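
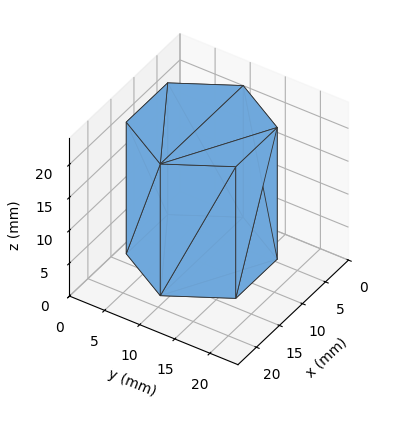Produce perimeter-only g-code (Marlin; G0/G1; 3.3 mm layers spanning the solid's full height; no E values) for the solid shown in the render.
Reading the render: the shape is a regular 6-sided prism (a cylinder approximated with 6 flat sides), circumscribed radius ≈ 9 mm, height ≈ 20 mm (dimensions read to the nearest mm from the axis ticks). For the g-code, the solid's height is divided into equal slices at the stated Δz and each level perimeter traced with G1 moves after a G0 lift.

; perimeter-only toolpath
G21 ; units = mm
G90 ; absolute positioning
G28 ; home
; layer 1
G0 Z3.3
G0 X18.0 Y9.0
G1 X13.5 Y16.8
G1 X4.5 Y16.8
G1 X0.0 Y9.0
G1 X4.5 Y1.2
G1 X13.5 Y1.2
G1 X18.0 Y9.0
; layer 2
G0 Z6.7
G0 X18.0 Y9.0
G1 X13.5 Y16.8
G1 X4.5 Y16.8
G1 X0.0 Y9.0
G1 X4.5 Y1.2
G1 X13.5 Y1.2
G1 X18.0 Y9.0
; layer 3
G0 Z10.0
G0 X18.0 Y9.0
G1 X13.5 Y16.8
G1 X4.5 Y16.8
G1 X0.0 Y9.0
G1 X4.5 Y1.2
G1 X13.5 Y1.2
G1 X18.0 Y9.0
; layer 4
G0 Z13.3
G0 X18.0 Y9.0
G1 X13.5 Y16.8
G1 X4.5 Y16.8
G1 X0.0 Y9.0
G1 X4.5 Y1.2
G1 X13.5 Y1.2
G1 X18.0 Y9.0
; layer 5
G0 Z16.7
G0 X18.0 Y9.0
G1 X13.5 Y16.8
G1 X4.5 Y16.8
G1 X0.0 Y9.0
G1 X4.5 Y1.2
G1 X13.5 Y1.2
G1 X18.0 Y9.0
; layer 6
G0 Z20.0
G0 X18.0 Y9.0
G1 X13.5 Y16.8
G1 X4.5 Y16.8
G1 X0.0 Y9.0
G1 X4.5 Y1.2
G1 X13.5 Y1.2
G1 X18.0 Y9.0
M2 ; end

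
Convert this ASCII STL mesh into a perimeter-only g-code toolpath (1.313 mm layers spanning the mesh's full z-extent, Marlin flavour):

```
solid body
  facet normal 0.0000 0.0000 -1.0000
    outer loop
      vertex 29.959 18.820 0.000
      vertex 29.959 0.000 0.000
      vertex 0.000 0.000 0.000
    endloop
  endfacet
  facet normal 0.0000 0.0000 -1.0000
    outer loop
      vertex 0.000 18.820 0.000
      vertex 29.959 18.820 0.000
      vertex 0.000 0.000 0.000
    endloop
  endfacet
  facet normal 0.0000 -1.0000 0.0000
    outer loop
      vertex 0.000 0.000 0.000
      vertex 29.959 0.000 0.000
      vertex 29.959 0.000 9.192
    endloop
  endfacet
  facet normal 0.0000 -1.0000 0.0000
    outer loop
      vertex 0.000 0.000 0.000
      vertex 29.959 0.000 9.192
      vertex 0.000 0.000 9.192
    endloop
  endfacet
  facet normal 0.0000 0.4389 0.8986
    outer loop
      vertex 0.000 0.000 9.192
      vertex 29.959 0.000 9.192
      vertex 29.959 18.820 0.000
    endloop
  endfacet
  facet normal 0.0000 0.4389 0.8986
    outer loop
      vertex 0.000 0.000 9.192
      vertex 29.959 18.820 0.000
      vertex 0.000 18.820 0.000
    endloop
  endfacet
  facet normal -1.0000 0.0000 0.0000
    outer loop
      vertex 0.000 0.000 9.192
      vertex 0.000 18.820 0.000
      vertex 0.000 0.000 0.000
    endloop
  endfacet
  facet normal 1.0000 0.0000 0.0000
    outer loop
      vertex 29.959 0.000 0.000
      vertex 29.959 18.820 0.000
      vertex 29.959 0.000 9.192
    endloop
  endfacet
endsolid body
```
; perimeter-only toolpath
G21 ; units = mm
G90 ; absolute positioning
G28 ; home
; layer 1
G0 Z1.313
G0 X0.000 Y0.000
G1 X29.959 Y0.000
G1 X29.959 Y16.131
G1 X0.000 Y16.131
G1 X0.000 Y0.000
; layer 2
G0 Z2.626
G0 X0.000 Y0.000
G1 X29.959 Y0.000
G1 X29.959 Y13.443
G1 X0.000 Y13.443
G1 X0.000 Y0.000
; layer 3
G0 Z3.939
G0 X0.000 Y0.000
G1 X29.959 Y0.000
G1 X29.959 Y10.754
G1 X0.000 Y10.754
G1 X0.000 Y0.000
; layer 4
G0 Z5.253
G0 X0.000 Y0.000
G1 X29.959 Y0.000
G1 X29.959 Y8.066
G1 X0.000 Y8.066
G1 X0.000 Y0.000
; layer 5
G0 Z6.566
G0 X0.000 Y0.000
G1 X29.959 Y0.000
G1 X29.959 Y5.377
G1 X0.000 Y5.377
G1 X0.000 Y0.000
; layer 6
G0 Z7.879
G0 X0.000 Y0.000
G1 X29.959 Y0.000
G1 X29.959 Y2.689
G1 X0.000 Y2.689
G1 X0.000 Y0.000
M2 ; end

The solid is a wedge (ramp): 30 × 18.8 mm base, rising to 9.19 mm along the y=0 edge and sloping linearly to z=0 at y=18.8. Slicing at Δz = 1.313 mm — 7 equal slices spanning the solid's height, so layer i sits at z = i·h/7 — gives 6 non-empty perimeters. Each is a 4-segment closed polygon; G0 lifts to the layer z and rapids to the start vertex, then G1 traces the edges. The cross-section shrinks linearly with z (the slice at the apex is degenerate and omitted).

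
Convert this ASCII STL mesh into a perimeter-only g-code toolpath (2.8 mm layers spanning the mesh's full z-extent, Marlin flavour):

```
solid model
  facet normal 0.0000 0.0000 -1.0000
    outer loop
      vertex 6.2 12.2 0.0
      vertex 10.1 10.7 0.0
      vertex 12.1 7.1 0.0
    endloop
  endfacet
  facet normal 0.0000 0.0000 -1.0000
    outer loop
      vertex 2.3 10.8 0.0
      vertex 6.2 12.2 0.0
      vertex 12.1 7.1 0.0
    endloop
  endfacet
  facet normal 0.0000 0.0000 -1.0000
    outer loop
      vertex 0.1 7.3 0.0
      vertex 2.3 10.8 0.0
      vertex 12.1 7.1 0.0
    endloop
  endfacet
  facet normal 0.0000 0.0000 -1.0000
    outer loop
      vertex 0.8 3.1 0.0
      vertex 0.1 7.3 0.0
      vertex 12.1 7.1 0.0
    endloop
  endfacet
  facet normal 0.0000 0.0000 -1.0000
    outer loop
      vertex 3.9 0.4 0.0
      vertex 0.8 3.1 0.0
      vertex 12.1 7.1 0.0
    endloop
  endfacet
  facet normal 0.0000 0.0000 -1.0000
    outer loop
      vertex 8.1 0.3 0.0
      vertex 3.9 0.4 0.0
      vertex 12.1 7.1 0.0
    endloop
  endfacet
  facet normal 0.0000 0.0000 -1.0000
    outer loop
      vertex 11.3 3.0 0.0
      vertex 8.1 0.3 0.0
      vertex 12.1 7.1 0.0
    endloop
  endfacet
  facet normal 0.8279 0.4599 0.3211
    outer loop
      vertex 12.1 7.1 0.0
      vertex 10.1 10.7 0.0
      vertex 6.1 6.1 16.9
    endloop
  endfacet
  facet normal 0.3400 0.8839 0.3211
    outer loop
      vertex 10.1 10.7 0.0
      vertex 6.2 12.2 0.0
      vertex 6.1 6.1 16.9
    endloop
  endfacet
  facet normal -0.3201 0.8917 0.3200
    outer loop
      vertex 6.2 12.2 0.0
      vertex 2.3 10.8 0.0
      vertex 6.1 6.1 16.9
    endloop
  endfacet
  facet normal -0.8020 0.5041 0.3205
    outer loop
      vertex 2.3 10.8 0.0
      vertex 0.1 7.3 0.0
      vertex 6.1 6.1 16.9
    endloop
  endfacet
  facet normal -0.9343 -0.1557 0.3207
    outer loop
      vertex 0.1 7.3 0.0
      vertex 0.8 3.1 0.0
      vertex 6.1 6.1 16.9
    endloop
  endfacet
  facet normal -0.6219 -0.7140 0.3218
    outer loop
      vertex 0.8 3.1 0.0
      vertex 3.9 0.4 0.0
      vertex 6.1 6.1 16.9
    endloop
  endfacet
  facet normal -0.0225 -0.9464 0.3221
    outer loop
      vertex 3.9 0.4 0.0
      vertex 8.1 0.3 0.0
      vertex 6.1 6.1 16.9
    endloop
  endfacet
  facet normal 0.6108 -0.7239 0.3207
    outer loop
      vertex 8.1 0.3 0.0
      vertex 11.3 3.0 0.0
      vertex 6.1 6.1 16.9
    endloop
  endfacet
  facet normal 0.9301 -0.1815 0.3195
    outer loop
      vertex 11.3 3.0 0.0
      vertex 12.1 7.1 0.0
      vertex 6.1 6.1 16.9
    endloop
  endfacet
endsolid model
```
; perimeter-only toolpath
G21 ; units = mm
G90 ; absolute positioning
G28 ; home
; layer 1
G0 Z2.8
G0 X11.1 Y6.9
G1 X9.4 Y9.9
G1 X6.2 Y11.2
G1 X2.9 Y10.0
G1 X1.1 Y7.1
G1 X1.7 Y3.6
G1 X4.3 Y1.3
G1 X7.8 Y1.3
G1 X10.4 Y3.5
G1 X11.1 Y6.9
; layer 2
G0 Z5.6
G0 X10.1 Y6.8
G1 X8.8 Y9.2
G1 X6.2 Y10.2
G1 X3.6 Y9.2
G1 X2.1 Y6.9
G1 X2.6 Y4.1
G1 X4.6 Y2.3
G1 X7.4 Y2.2
G1 X9.6 Y4.0
G1 X10.1 Y6.8
; layer 3
G0 Z8.4
G0 X9.1 Y6.6
G1 X8.1 Y8.4
G1 X6.2 Y9.1
G1 X4.2 Y8.4
G1 X3.1 Y6.7
G1 X3.4 Y4.6
G1 X5.0 Y3.2
G1 X7.1 Y3.2
G1 X8.7 Y4.5
G1 X9.1 Y6.6
; layer 4
G0 Z11.3
G0 X8.1 Y6.4
G1 X7.4 Y7.6
G1 X6.1 Y8.1
G1 X4.8 Y7.7
G1 X4.1 Y6.5
G1 X4.3 Y5.1
G1 X5.4 Y4.2
G1 X6.8 Y4.2
G1 X7.8 Y5.1
G1 X8.1 Y6.4
; layer 5
G0 Z14.1
G0 X7.1 Y6.3
G1 X6.8 Y6.9
G1 X6.1 Y7.1
G1 X5.5 Y6.9
G1 X5.1 Y6.3
G1 X5.2 Y5.6
G1 X5.7 Y5.1
G1 X6.4 Y5.1
G1 X7.0 Y5.6
G1 X7.1 Y6.3
M2 ; end

The solid is a regular 9-sided pyramid, base circumscribed radius ≈ 6.1 mm, apex at z ≈ 16.9 mm. Slicing at Δz = 2.8 mm — 6 equal slices spanning the solid's height, so layer i sits at z = i·h/6 — gives 5 non-empty perimeters. Each is a 9-segment closed polygon; G0 lifts to the layer z and rapids to the start vertex, then G1 traces the edges. The cross-section shrinks linearly with z (the slice at the apex is degenerate and omitted).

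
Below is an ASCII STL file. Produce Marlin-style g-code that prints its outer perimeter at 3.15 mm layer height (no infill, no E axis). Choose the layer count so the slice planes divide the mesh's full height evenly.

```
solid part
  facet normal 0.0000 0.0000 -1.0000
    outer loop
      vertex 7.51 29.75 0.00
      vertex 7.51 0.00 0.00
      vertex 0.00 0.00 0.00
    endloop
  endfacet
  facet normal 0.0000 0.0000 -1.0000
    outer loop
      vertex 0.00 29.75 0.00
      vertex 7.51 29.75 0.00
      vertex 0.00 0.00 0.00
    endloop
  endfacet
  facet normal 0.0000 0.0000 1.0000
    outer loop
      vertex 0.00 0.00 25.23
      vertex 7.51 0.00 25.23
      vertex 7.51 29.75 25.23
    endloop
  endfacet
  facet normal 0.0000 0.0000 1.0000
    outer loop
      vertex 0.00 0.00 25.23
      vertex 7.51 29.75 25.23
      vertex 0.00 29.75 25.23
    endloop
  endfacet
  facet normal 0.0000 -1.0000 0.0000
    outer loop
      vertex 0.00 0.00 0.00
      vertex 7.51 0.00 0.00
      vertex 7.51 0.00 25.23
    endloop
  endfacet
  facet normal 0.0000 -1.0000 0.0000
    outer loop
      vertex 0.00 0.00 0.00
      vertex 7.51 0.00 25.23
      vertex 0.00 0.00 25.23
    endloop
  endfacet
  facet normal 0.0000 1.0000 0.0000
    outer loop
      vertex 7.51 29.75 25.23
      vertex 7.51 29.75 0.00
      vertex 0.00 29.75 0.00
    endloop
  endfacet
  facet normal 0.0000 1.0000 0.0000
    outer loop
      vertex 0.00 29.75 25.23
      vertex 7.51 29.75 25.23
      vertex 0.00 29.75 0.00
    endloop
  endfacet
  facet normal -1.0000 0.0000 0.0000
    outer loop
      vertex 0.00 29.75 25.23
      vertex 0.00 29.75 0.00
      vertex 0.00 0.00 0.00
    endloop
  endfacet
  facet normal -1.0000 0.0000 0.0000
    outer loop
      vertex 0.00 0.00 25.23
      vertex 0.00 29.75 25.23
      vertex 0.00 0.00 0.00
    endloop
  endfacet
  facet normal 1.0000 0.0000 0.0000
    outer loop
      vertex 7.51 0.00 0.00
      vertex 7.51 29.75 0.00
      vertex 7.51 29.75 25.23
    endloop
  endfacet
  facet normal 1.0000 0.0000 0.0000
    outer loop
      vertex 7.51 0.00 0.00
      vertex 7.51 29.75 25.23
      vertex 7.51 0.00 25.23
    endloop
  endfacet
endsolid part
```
; perimeter-only toolpath
G21 ; units = mm
G90 ; absolute positioning
G28 ; home
; layer 1
G0 Z3.15
G0 X0.00 Y0.00
G1 X7.51 Y0.00
G1 X7.51 Y29.75
G1 X0.00 Y29.75
G1 X0.00 Y0.00
; layer 2
G0 Z6.31
G0 X0.00 Y0.00
G1 X7.51 Y0.00
G1 X7.51 Y29.75
G1 X0.00 Y29.75
G1 X0.00 Y0.00
; layer 3
G0 Z9.46
G0 X0.00 Y0.00
G1 X7.51 Y0.00
G1 X7.51 Y29.75
G1 X0.00 Y29.75
G1 X0.00 Y0.00
; layer 4
G0 Z12.62
G0 X0.00 Y0.00
G1 X7.51 Y0.00
G1 X7.51 Y29.75
G1 X0.00 Y29.75
G1 X0.00 Y0.00
; layer 5
G0 Z15.77
G0 X0.00 Y0.00
G1 X7.51 Y0.00
G1 X7.51 Y29.75
G1 X0.00 Y29.75
G1 X0.00 Y0.00
; layer 6
G0 Z18.92
G0 X0.00 Y0.00
G1 X7.51 Y0.00
G1 X7.51 Y29.75
G1 X0.00 Y29.75
G1 X0.00 Y0.00
; layer 7
G0 Z22.08
G0 X0.00 Y0.00
G1 X7.51 Y0.00
G1 X7.51 Y29.75
G1 X0.00 Y29.75
G1 X0.00 Y0.00
; layer 8
G0 Z25.23
G0 X0.00 Y0.00
G1 X7.51 Y0.00
G1 X7.51 Y29.75
G1 X0.00 Y29.75
G1 X0.00 Y0.00
M2 ; end

The solid is a rectangular box, roughly 7.51 × 29.8 mm footprint and 25.2 mm tall. Slicing at Δz = 3.15 mm — 8 equal slices spanning the solid's height, so layer i sits at z = i·h/8 — gives 8 non-empty perimeters. Each is a 4-segment closed polygon; G0 lifts to the layer z and rapids to the start vertex, then G1 traces the edges.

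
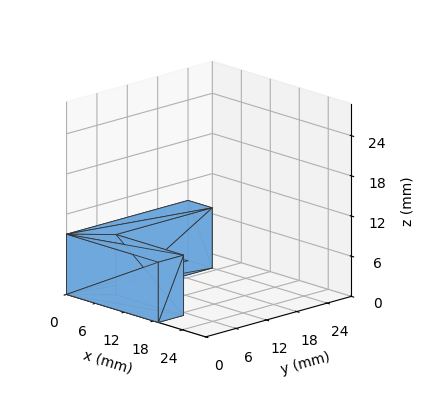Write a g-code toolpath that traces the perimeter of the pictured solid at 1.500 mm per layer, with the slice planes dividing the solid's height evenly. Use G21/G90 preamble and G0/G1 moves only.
Reading the render: the shape is an L-shaped prism: outer 19 × 24 mm, arm thicknesses ≈ 5 mm (horizontal) and 5 mm (vertical), extruded 9 mm in z (dimensions read to the nearest mm from the axis ticks). For the g-code, the solid's height is divided into equal slices at the stated Δz and each level perimeter traced with G1 moves after a G0 lift.

; perimeter-only toolpath
G21 ; units = mm
G90 ; absolute positioning
G28 ; home
; layer 1
G0 Z1.500
G0 X0.000 Y0.000
G1 X19.000 Y0.000
G1 X19.000 Y5.000
G1 X5.000 Y5.000
G1 X5.000 Y24.000
G1 X0.000 Y24.000
G1 X0.000 Y0.000
; layer 2
G0 Z3.000
G0 X0.000 Y0.000
G1 X19.000 Y0.000
G1 X19.000 Y5.000
G1 X5.000 Y5.000
G1 X5.000 Y24.000
G1 X0.000 Y24.000
G1 X0.000 Y0.000
; layer 3
G0 Z4.500
G0 X0.000 Y0.000
G1 X19.000 Y0.000
G1 X19.000 Y5.000
G1 X5.000 Y5.000
G1 X5.000 Y24.000
G1 X0.000 Y24.000
G1 X0.000 Y0.000
; layer 4
G0 Z6.000
G0 X0.000 Y0.000
G1 X19.000 Y0.000
G1 X19.000 Y5.000
G1 X5.000 Y5.000
G1 X5.000 Y24.000
G1 X0.000 Y24.000
G1 X0.000 Y0.000
; layer 5
G0 Z7.500
G0 X0.000 Y0.000
G1 X19.000 Y0.000
G1 X19.000 Y5.000
G1 X5.000 Y5.000
G1 X5.000 Y24.000
G1 X0.000 Y24.000
G1 X0.000 Y0.000
; layer 6
G0 Z9.000
G0 X0.000 Y0.000
G1 X19.000 Y0.000
G1 X19.000 Y5.000
G1 X5.000 Y5.000
G1 X5.000 Y24.000
G1 X0.000 Y24.000
G1 X0.000 Y0.000
M2 ; end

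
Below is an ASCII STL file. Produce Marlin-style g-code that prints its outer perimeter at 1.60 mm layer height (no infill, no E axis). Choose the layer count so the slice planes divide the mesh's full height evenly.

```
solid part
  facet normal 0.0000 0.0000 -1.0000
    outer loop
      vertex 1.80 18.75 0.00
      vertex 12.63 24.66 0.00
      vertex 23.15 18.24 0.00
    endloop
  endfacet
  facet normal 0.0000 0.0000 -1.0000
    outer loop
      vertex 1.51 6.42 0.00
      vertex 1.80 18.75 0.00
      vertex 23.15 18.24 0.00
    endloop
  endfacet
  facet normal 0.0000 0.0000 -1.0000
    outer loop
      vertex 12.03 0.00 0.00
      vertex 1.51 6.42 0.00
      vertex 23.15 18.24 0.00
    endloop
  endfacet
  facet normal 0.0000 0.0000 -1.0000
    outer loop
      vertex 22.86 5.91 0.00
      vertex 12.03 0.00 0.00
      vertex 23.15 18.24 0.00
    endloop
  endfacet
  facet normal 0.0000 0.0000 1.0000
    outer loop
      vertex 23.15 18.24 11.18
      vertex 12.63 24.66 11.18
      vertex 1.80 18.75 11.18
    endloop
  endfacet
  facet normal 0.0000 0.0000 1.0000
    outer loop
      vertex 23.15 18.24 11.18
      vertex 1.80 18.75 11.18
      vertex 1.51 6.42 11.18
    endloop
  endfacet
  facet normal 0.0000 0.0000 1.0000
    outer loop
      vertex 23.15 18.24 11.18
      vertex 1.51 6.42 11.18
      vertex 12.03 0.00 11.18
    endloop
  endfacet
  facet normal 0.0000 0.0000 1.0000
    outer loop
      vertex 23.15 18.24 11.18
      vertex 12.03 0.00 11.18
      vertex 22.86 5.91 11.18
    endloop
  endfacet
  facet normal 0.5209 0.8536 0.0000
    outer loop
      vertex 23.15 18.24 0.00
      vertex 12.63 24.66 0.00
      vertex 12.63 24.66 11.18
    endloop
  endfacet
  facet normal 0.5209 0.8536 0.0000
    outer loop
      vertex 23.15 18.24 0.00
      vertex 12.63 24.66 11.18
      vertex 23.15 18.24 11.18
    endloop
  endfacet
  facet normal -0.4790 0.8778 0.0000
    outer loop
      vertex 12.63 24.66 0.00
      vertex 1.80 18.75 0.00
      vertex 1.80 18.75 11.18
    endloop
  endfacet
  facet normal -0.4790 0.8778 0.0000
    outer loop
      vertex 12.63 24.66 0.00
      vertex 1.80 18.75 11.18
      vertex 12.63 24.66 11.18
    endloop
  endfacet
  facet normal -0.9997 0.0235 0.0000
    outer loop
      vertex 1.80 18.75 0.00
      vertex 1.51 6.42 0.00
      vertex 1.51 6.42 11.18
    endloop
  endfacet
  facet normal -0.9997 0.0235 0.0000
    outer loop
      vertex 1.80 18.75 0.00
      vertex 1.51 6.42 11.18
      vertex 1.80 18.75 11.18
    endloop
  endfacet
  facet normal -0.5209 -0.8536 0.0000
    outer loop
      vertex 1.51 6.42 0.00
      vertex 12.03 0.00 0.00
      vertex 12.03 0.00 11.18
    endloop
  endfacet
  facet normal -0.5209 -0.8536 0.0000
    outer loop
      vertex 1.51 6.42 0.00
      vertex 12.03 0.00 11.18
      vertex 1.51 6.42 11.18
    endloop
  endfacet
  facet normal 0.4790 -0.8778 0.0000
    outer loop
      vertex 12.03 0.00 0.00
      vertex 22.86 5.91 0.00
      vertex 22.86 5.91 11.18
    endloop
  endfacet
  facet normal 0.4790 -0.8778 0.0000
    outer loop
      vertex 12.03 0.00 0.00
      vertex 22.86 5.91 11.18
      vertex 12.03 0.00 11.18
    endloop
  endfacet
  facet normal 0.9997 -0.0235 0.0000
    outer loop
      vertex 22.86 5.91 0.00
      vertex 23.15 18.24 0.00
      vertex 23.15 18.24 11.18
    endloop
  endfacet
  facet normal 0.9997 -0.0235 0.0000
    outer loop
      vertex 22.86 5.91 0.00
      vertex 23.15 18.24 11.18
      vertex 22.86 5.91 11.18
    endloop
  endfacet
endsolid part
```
; perimeter-only toolpath
G21 ; units = mm
G90 ; absolute positioning
G28 ; home
; layer 1
G0 Z1.60
G0 X23.15 Y18.24
G1 X12.63 Y24.66
G1 X1.80 Y18.75
G1 X1.51 Y6.42
G1 X12.03 Y0.00
G1 X22.86 Y5.91
G1 X23.15 Y18.24
; layer 2
G0 Z3.19
G0 X23.15 Y18.24
G1 X12.63 Y24.66
G1 X1.80 Y18.75
G1 X1.51 Y6.42
G1 X12.03 Y0.00
G1 X22.86 Y5.91
G1 X23.15 Y18.24
; layer 3
G0 Z4.79
G0 X23.15 Y18.24
G1 X12.63 Y24.66
G1 X1.80 Y18.75
G1 X1.51 Y6.42
G1 X12.03 Y0.00
G1 X22.86 Y5.91
G1 X23.15 Y18.24
; layer 4
G0 Z6.39
G0 X23.15 Y18.24
G1 X12.63 Y24.66
G1 X1.80 Y18.75
G1 X1.51 Y6.42
G1 X12.03 Y0.00
G1 X22.86 Y5.91
G1 X23.15 Y18.24
; layer 5
G0 Z7.99
G0 X23.15 Y18.24
G1 X12.63 Y24.66
G1 X1.80 Y18.75
G1 X1.51 Y6.42
G1 X12.03 Y0.00
G1 X22.86 Y5.91
G1 X23.15 Y18.24
; layer 6
G0 Z9.58
G0 X23.15 Y18.24
G1 X12.63 Y24.66
G1 X1.80 Y18.75
G1 X1.51 Y6.42
G1 X12.03 Y0.00
G1 X22.86 Y5.91
G1 X23.15 Y18.24
; layer 7
G0 Z11.18
G0 X23.15 Y18.24
G1 X12.63 Y24.66
G1 X1.80 Y18.75
G1 X1.51 Y6.42
G1 X12.03 Y0.00
G1 X22.86 Y5.91
G1 X23.15 Y18.24
M2 ; end

The solid is a regular 6-sided prism (a cylinder approximated with 6 flat sides), circumscribed radius ≈ 12.3 mm, height ≈ 11.2 mm. Slicing at Δz = 1.60 mm — 7 equal slices spanning the solid's height, so layer i sits at z = i·h/7 — gives 7 non-empty perimeters. Each is a 6-segment closed polygon; G0 lifts to the layer z and rapids to the start vertex, then G1 traces the edges.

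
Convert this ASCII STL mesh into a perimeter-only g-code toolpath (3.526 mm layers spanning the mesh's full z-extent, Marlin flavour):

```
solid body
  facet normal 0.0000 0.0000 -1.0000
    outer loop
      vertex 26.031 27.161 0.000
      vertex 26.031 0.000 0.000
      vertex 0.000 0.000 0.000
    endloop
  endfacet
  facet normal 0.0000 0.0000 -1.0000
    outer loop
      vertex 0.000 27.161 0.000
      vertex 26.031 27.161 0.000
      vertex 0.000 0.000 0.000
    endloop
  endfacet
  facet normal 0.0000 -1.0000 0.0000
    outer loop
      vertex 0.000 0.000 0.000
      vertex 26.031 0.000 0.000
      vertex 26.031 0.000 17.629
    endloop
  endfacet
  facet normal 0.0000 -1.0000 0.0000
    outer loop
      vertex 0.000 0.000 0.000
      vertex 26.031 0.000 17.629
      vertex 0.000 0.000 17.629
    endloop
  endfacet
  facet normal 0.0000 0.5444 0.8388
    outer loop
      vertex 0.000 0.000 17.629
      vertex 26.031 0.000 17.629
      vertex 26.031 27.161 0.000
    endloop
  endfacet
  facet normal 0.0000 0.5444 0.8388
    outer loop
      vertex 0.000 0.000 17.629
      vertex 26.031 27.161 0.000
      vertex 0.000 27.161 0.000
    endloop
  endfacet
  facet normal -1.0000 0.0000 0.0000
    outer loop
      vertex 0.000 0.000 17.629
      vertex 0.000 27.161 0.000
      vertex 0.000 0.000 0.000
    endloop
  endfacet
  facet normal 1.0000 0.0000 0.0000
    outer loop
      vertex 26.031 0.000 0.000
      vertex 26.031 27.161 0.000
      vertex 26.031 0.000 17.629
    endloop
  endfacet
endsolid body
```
; perimeter-only toolpath
G21 ; units = mm
G90 ; absolute positioning
G28 ; home
; layer 1
G0 Z3.526
G0 X0.000 Y0.000
G1 X26.031 Y0.000
G1 X26.031 Y21.729
G1 X0.000 Y21.729
G1 X0.000 Y0.000
; layer 2
G0 Z7.052
G0 X0.000 Y0.000
G1 X26.031 Y0.000
G1 X26.031 Y16.297
G1 X0.000 Y16.297
G1 X0.000 Y0.000
; layer 3
G0 Z10.577
G0 X0.000 Y0.000
G1 X26.031 Y0.000
G1 X26.031 Y10.864
G1 X0.000 Y10.864
G1 X0.000 Y0.000
; layer 4
G0 Z14.103
G0 X0.000 Y0.000
G1 X26.031 Y0.000
G1 X26.031 Y5.432
G1 X0.000 Y5.432
G1 X0.000 Y0.000
M2 ; end

The solid is a wedge (ramp): 26 × 27.2 mm base, rising to 17.6 mm along the y=0 edge and sloping linearly to z=0 at y=27.2. Slicing at Δz = 3.526 mm — 5 equal slices spanning the solid's height, so layer i sits at z = i·h/5 — gives 4 non-empty perimeters. Each is a 4-segment closed polygon; G0 lifts to the layer z and rapids to the start vertex, then G1 traces the edges. The cross-section shrinks linearly with z (the slice at the apex is degenerate and omitted).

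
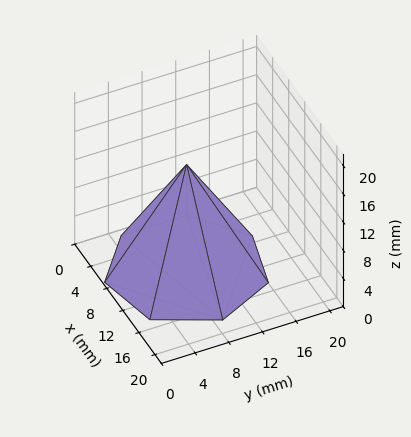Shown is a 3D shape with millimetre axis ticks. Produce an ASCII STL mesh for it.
Reading the render: the shape is a regular 7-sided pyramid, base circumscribed radius ≈ 9 mm, apex at z ≈ 15 mm (dimensions read to the nearest mm from the axis ticks). For the STL, each face is triangulated and given an outward normal.

solid part
  facet normal 0.0000 0.0000 -1.0000
    outer loop
      vertex 6.997 17.774 0.000
      vertex 14.611 16.036 0.000
      vertex 18.000 9.000 0.000
    endloop
  endfacet
  facet normal 0.0000 0.0000 -1.0000
    outer loop
      vertex 0.891 12.905 0.000
      vertex 6.997 17.774 0.000
      vertex 18.000 9.000 0.000
    endloop
  endfacet
  facet normal 0.0000 0.0000 -1.0000
    outer loop
      vertex 0.891 5.095 0.000
      vertex 0.891 12.905 0.000
      vertex 18.000 9.000 0.000
    endloop
  endfacet
  facet normal 0.0000 0.0000 -1.0000
    outer loop
      vertex 6.997 0.226 0.000
      vertex 0.891 5.095 0.000
      vertex 18.000 9.000 0.000
    endloop
  endfacet
  facet normal 0.0000 0.0000 -1.0000
    outer loop
      vertex 14.611 1.964 0.000
      vertex 6.997 0.226 0.000
      vertex 18.000 9.000 0.000
    endloop
  endfacet
  facet normal 0.7926 0.3817 0.4755
    outer loop
      vertex 18.000 9.000 0.000
      vertex 14.611 16.036 0.000
      vertex 9.000 9.000 15.000
    endloop
  endfacet
  facet normal 0.1958 0.8576 0.4755
    outer loop
      vertex 14.611 16.036 0.000
      vertex 6.997 17.774 0.000
      vertex 9.000 9.000 15.000
    endloop
  endfacet
  facet normal -0.5485 0.6878 0.4755
    outer loop
      vertex 6.997 17.774 0.000
      vertex 0.891 12.905 0.000
      vertex 9.000 9.000 15.000
    endloop
  endfacet
  facet normal -0.8797 0.0000 0.4756
    outer loop
      vertex 0.891 12.905 0.000
      vertex 0.891 5.095 0.000
      vertex 9.000 9.000 15.000
    endloop
  endfacet
  facet normal -0.5485 -0.6878 0.4755
    outer loop
      vertex 0.891 5.095 0.000
      vertex 6.997 0.226 0.000
      vertex 9.000 9.000 15.000
    endloop
  endfacet
  facet normal 0.1958 -0.8576 0.4755
    outer loop
      vertex 6.997 0.226 0.000
      vertex 14.611 1.964 0.000
      vertex 9.000 9.000 15.000
    endloop
  endfacet
  facet normal 0.7926 -0.3817 0.4755
    outer loop
      vertex 14.611 1.964 0.000
      vertex 18.000 9.000 0.000
      vertex 9.000 9.000 15.000
    endloop
  endfacet
endsolid part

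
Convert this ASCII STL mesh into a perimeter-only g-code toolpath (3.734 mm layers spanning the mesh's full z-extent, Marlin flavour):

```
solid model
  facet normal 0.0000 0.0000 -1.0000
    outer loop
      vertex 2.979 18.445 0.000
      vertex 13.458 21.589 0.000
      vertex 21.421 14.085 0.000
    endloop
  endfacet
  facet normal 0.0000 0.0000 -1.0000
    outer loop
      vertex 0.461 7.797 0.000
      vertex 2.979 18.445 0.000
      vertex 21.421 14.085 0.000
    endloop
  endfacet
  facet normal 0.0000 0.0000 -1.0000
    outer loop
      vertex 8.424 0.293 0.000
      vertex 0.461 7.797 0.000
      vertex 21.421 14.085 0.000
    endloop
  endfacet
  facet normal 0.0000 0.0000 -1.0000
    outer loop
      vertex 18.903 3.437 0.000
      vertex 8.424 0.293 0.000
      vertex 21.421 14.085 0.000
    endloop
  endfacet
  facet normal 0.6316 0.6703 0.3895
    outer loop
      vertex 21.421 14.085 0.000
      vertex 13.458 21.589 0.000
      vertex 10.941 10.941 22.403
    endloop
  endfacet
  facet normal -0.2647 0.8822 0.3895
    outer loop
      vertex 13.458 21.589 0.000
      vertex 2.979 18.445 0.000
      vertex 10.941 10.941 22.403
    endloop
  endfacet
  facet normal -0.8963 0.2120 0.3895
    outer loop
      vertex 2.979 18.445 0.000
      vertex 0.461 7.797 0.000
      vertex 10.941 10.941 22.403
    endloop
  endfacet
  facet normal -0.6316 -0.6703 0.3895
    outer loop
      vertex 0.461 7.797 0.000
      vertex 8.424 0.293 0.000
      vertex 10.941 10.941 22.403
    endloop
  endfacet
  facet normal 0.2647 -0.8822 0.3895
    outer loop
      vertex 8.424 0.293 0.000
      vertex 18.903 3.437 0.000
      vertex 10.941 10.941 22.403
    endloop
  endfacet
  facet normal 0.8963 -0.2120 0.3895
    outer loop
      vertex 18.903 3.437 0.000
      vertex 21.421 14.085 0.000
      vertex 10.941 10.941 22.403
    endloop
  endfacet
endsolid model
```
; perimeter-only toolpath
G21 ; units = mm
G90 ; absolute positioning
G28 ; home
; layer 1
G0 Z3.734
G0 X19.674 Y13.561
G1 X13.038 Y19.814
G1 X4.306 Y17.194
G1 X2.208 Y8.321
G1 X8.843 Y2.068
G1 X17.576 Y4.688
G1 X19.674 Y13.561
; layer 2
G0 Z7.468
G0 X17.928 Y13.037
G1 X12.619 Y18.040
G1 X5.633 Y15.944
G1 X3.954 Y8.845
G1 X9.263 Y3.842
G1 X16.249 Y5.938
G1 X17.928 Y13.037
; layer 3
G0 Z11.201
G0 X16.181 Y12.513
G1 X12.200 Y16.265
G1 X6.960 Y14.693
G1 X5.701 Y9.369
G1 X9.683 Y5.617
G1 X14.922 Y7.189
G1 X16.181 Y12.513
; layer 4
G0 Z14.935
G0 X14.434 Y11.989
G1 X11.780 Y14.490
G1 X8.287 Y13.442
G1 X7.448 Y9.893
G1 X10.102 Y7.392
G1 X13.595 Y8.440
G1 X14.434 Y11.989
; layer 5
G0 Z18.669
G0 X12.688 Y11.465
G1 X11.361 Y12.716
G1 X9.614 Y12.192
G1 X9.194 Y10.417
G1 X10.522 Y9.166
G1 X12.268 Y9.690
G1 X12.688 Y11.465
M2 ; end

The solid is a regular 6-sided pyramid, base circumscribed radius ≈ 10.9 mm, apex at z ≈ 22.4 mm. Slicing at Δz = 3.734 mm — 6 equal slices spanning the solid's height, so layer i sits at z = i·h/6 — gives 5 non-empty perimeters. Each is a 6-segment closed polygon; G0 lifts to the layer z and rapids to the start vertex, then G1 traces the edges. The cross-section shrinks linearly with z (the slice at the apex is degenerate and omitted).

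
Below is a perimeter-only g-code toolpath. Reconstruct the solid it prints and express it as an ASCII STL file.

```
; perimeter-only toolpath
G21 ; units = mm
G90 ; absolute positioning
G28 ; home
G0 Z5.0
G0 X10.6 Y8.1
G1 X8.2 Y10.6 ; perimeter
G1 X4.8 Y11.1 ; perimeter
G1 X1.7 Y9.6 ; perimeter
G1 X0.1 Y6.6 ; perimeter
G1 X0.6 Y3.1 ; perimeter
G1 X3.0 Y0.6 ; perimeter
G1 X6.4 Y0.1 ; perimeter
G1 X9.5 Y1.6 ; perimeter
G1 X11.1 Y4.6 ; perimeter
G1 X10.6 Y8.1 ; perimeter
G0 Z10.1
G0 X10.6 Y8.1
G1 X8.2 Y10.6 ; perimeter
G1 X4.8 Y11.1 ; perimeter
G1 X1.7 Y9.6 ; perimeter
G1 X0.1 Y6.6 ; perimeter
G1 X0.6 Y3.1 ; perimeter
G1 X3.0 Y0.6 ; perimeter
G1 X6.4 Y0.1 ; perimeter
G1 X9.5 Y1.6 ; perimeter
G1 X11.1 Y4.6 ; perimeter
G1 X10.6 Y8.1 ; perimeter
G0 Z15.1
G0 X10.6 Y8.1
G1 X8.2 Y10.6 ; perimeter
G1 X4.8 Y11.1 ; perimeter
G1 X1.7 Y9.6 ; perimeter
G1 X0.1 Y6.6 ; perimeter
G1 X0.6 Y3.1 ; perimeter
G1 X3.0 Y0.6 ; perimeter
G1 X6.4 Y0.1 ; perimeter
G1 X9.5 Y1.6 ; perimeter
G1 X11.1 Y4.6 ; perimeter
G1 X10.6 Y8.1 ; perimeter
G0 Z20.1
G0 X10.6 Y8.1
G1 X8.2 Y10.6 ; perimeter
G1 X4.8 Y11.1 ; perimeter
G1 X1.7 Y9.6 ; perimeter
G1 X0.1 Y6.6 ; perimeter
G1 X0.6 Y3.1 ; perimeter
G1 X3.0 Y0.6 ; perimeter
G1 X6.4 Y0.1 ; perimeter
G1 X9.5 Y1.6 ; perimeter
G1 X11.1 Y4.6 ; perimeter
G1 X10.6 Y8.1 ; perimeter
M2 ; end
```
solid part
  facet normal 0.0000 0.0000 -1.0000
    outer loop
      vertex 4.8 11.1 0.0
      vertex 8.2 10.6 0.0
      vertex 10.6 8.1 0.0
    endloop
  endfacet
  facet normal 0.0000 0.0000 -1.0000
    outer loop
      vertex 1.7 9.6 0.0
      vertex 4.8 11.1 0.0
      vertex 10.6 8.1 0.0
    endloop
  endfacet
  facet normal 0.0000 0.0000 -1.0000
    outer loop
      vertex 0.1 6.6 0.0
      vertex 1.7 9.6 0.0
      vertex 10.6 8.1 0.0
    endloop
  endfacet
  facet normal 0.0000 0.0000 -1.0000
    outer loop
      vertex 0.6 3.1 0.0
      vertex 0.1 6.6 0.0
      vertex 10.6 8.1 0.0
    endloop
  endfacet
  facet normal 0.0000 0.0000 -1.0000
    outer loop
      vertex 3.0 0.6 0.0
      vertex 0.6 3.1 0.0
      vertex 10.6 8.1 0.0
    endloop
  endfacet
  facet normal 0.0000 0.0000 -1.0000
    outer loop
      vertex 6.4 0.1 0.0
      vertex 3.0 0.6 0.0
      vertex 10.6 8.1 0.0
    endloop
  endfacet
  facet normal 0.0000 0.0000 -1.0000
    outer loop
      vertex 9.5 1.6 0.0
      vertex 6.4 0.1 0.0
      vertex 10.6 8.1 0.0
    endloop
  endfacet
  facet normal 0.0000 0.0000 -1.0000
    outer loop
      vertex 11.1 4.6 0.0
      vertex 9.5 1.6 0.0
      vertex 10.6 8.1 0.0
    endloop
  endfacet
  facet normal 0.0000 0.0000 1.0000
    outer loop
      vertex 10.6 8.1 20.1
      vertex 8.2 10.6 20.1
      vertex 4.8 11.1 20.1
    endloop
  endfacet
  facet normal 0.0000 0.0000 1.0000
    outer loop
      vertex 10.6 8.1 20.1
      vertex 4.8 11.1 20.1
      vertex 1.7 9.6 20.1
    endloop
  endfacet
  facet normal 0.0000 0.0000 1.0000
    outer loop
      vertex 10.6 8.1 20.1
      vertex 1.7 9.6 20.1
      vertex 0.1 6.6 20.1
    endloop
  endfacet
  facet normal 0.0000 0.0000 1.0000
    outer loop
      vertex 10.6 8.1 20.1
      vertex 0.1 6.6 20.1
      vertex 0.6 3.1 20.1
    endloop
  endfacet
  facet normal 0.0000 0.0000 1.0000
    outer loop
      vertex 10.6 8.1 20.1
      vertex 0.6 3.1 20.1
      vertex 3.0 0.6 20.1
    endloop
  endfacet
  facet normal 0.0000 0.0000 1.0000
    outer loop
      vertex 10.6 8.1 20.1
      vertex 3.0 0.6 20.1
      vertex 6.4 0.1 20.1
    endloop
  endfacet
  facet normal 0.0000 0.0000 1.0000
    outer loop
      vertex 10.6 8.1 20.1
      vertex 6.4 0.1 20.1
      vertex 9.5 1.6 20.1
    endloop
  endfacet
  facet normal 0.0000 0.0000 1.0000
    outer loop
      vertex 10.6 8.1 20.1
      vertex 9.5 1.6 20.1
      vertex 11.1 4.6 20.1
    endloop
  endfacet
  facet normal 0.7214 0.6925 0.0000
    outer loop
      vertex 10.6 8.1 0.0
      vertex 8.2 10.6 0.0
      vertex 8.2 10.6 20.1
    endloop
  endfacet
  facet normal 0.7214 0.6925 0.0000
    outer loop
      vertex 10.6 8.1 0.0
      vertex 8.2 10.6 20.1
      vertex 10.6 8.1 20.1
    endloop
  endfacet
  facet normal 0.1455 0.9894 0.0000
    outer loop
      vertex 8.2 10.6 0.0
      vertex 4.8 11.1 0.0
      vertex 4.8 11.1 20.1
    endloop
  endfacet
  facet normal 0.1455 0.9894 0.0000
    outer loop
      vertex 8.2 10.6 0.0
      vertex 4.8 11.1 20.1
      vertex 8.2 10.6 20.1
    endloop
  endfacet
  facet normal -0.4356 0.9002 0.0000
    outer loop
      vertex 4.8 11.1 0.0
      vertex 1.7 9.6 0.0
      vertex 1.7 9.6 20.1
    endloop
  endfacet
  facet normal -0.4356 0.9002 0.0000
    outer loop
      vertex 4.8 11.1 0.0
      vertex 1.7 9.6 20.1
      vertex 4.8 11.1 20.1
    endloop
  endfacet
  facet normal -0.8824 0.4706 0.0000
    outer loop
      vertex 1.7 9.6 0.0
      vertex 0.1 6.6 0.0
      vertex 0.1 6.6 20.1
    endloop
  endfacet
  facet normal -0.8824 0.4706 0.0000
    outer loop
      vertex 1.7 9.6 0.0
      vertex 0.1 6.6 20.1
      vertex 1.7 9.6 20.1
    endloop
  endfacet
  facet normal -0.9899 -0.1414 0.0000
    outer loop
      vertex 0.1 6.6 0.0
      vertex 0.6 3.1 0.0
      vertex 0.6 3.1 20.1
    endloop
  endfacet
  facet normal -0.9899 -0.1414 0.0000
    outer loop
      vertex 0.1 6.6 0.0
      vertex 0.6 3.1 20.1
      vertex 0.1 6.6 20.1
    endloop
  endfacet
  facet normal -0.7214 -0.6925 0.0000
    outer loop
      vertex 0.6 3.1 0.0
      vertex 3.0 0.6 0.0
      vertex 3.0 0.6 20.1
    endloop
  endfacet
  facet normal -0.7214 -0.6925 0.0000
    outer loop
      vertex 0.6 3.1 0.0
      vertex 3.0 0.6 20.1
      vertex 0.6 3.1 20.1
    endloop
  endfacet
  facet normal -0.1455 -0.9894 0.0000
    outer loop
      vertex 3.0 0.6 0.0
      vertex 6.4 0.1 0.0
      vertex 6.4 0.1 20.1
    endloop
  endfacet
  facet normal -0.1455 -0.9894 0.0000
    outer loop
      vertex 3.0 0.6 0.0
      vertex 6.4 0.1 20.1
      vertex 3.0 0.6 20.1
    endloop
  endfacet
  facet normal 0.4356 -0.9002 0.0000
    outer loop
      vertex 6.4 0.1 0.0
      vertex 9.5 1.6 0.0
      vertex 9.5 1.6 20.1
    endloop
  endfacet
  facet normal 0.4356 -0.9002 0.0000
    outer loop
      vertex 6.4 0.1 0.0
      vertex 9.5 1.6 20.1
      vertex 6.4 0.1 20.1
    endloop
  endfacet
  facet normal 0.8824 -0.4706 0.0000
    outer loop
      vertex 9.5 1.6 0.0
      vertex 11.1 4.6 0.0
      vertex 11.1 4.6 20.1
    endloop
  endfacet
  facet normal 0.8824 -0.4706 0.0000
    outer loop
      vertex 9.5 1.6 0.0
      vertex 11.1 4.6 20.1
      vertex 9.5 1.6 20.1
    endloop
  endfacet
  facet normal 0.9899 0.1414 0.0000
    outer loop
      vertex 11.1 4.6 0.0
      vertex 10.6 8.1 0.0
      vertex 10.6 8.1 20.1
    endloop
  endfacet
  facet normal 0.9899 0.1414 0.0000
    outer loop
      vertex 11.1 4.6 0.0
      vertex 10.6 8.1 20.1
      vertex 11.1 4.6 20.1
    endloop
  endfacet
endsolid part

The G0 Z moves step by Δz≈5.0 mm. Every layer's G1 loop is the same polygon, so the solid is a straight extrusion of it from z=0 to z≈20.1. Closing with flat bottom and top caps and triangulating gives 36 facets — a regular 10-sided prism (a cylinder approximated with 10 flat sides), circumscribed radius ≈ 5.6 mm, height ≈ 20.1 mm.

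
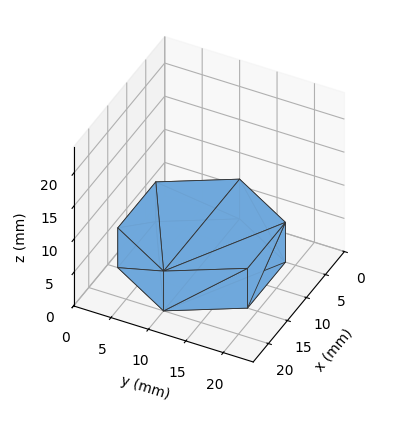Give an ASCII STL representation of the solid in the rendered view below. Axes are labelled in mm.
Reading the render: the shape is a regular 6-sided prism (a cylinder approximated with 6 flat sides), circumscribed radius ≈ 10 mm, height ≈ 6 mm (dimensions read to the nearest mm from the axis ticks). For the STL, each face is triangulated and given an outward normal.

solid part
  facet normal 0.0000 0.0000 -1.0000
    outer loop
      vertex 5.000 18.660 0.000
      vertex 15.000 18.660 0.000
      vertex 20.000 10.000 0.000
    endloop
  endfacet
  facet normal 0.0000 0.0000 -1.0000
    outer loop
      vertex 0.000 10.000 0.000
      vertex 5.000 18.660 0.000
      vertex 20.000 10.000 0.000
    endloop
  endfacet
  facet normal 0.0000 0.0000 -1.0000
    outer loop
      vertex 5.000 1.340 0.000
      vertex 0.000 10.000 0.000
      vertex 20.000 10.000 0.000
    endloop
  endfacet
  facet normal 0.0000 0.0000 -1.0000
    outer loop
      vertex 15.000 1.340 0.000
      vertex 5.000 1.340 0.000
      vertex 20.000 10.000 0.000
    endloop
  endfacet
  facet normal 0.0000 0.0000 1.0000
    outer loop
      vertex 20.000 10.000 6.000
      vertex 15.000 18.660 6.000
      vertex 5.000 18.660 6.000
    endloop
  endfacet
  facet normal 0.0000 0.0000 1.0000
    outer loop
      vertex 20.000 10.000 6.000
      vertex 5.000 18.660 6.000
      vertex 0.000 10.000 6.000
    endloop
  endfacet
  facet normal 0.0000 0.0000 1.0000
    outer loop
      vertex 20.000 10.000 6.000
      vertex 0.000 10.000 6.000
      vertex 5.000 1.340 6.000
    endloop
  endfacet
  facet normal 0.0000 0.0000 1.0000
    outer loop
      vertex 20.000 10.000 6.000
      vertex 5.000 1.340 6.000
      vertex 15.000 1.340 6.000
    endloop
  endfacet
  facet normal 0.8660 0.5000 0.0000
    outer loop
      vertex 20.000 10.000 0.000
      vertex 15.000 18.660 0.000
      vertex 15.000 18.660 6.000
    endloop
  endfacet
  facet normal 0.8660 0.5000 0.0000
    outer loop
      vertex 20.000 10.000 0.000
      vertex 15.000 18.660 6.000
      vertex 20.000 10.000 6.000
    endloop
  endfacet
  facet normal 0.0000 1.0000 0.0000
    outer loop
      vertex 15.000 18.660 0.000
      vertex 5.000 18.660 0.000
      vertex 5.000 18.660 6.000
    endloop
  endfacet
  facet normal 0.0000 1.0000 0.0000
    outer loop
      vertex 15.000 18.660 0.000
      vertex 5.000 18.660 6.000
      vertex 15.000 18.660 6.000
    endloop
  endfacet
  facet normal -0.8660 0.5000 0.0000
    outer loop
      vertex 5.000 18.660 0.000
      vertex 0.000 10.000 0.000
      vertex 0.000 10.000 6.000
    endloop
  endfacet
  facet normal -0.8660 0.5000 0.0000
    outer loop
      vertex 5.000 18.660 0.000
      vertex 0.000 10.000 6.000
      vertex 5.000 18.660 6.000
    endloop
  endfacet
  facet normal -0.8660 -0.5000 0.0000
    outer loop
      vertex 0.000 10.000 0.000
      vertex 5.000 1.340 0.000
      vertex 5.000 1.340 6.000
    endloop
  endfacet
  facet normal -0.8660 -0.5000 0.0000
    outer loop
      vertex 0.000 10.000 0.000
      vertex 5.000 1.340 6.000
      vertex 0.000 10.000 6.000
    endloop
  endfacet
  facet normal 0.0000 -1.0000 0.0000
    outer loop
      vertex 5.000 1.340 0.000
      vertex 15.000 1.340 0.000
      vertex 15.000 1.340 6.000
    endloop
  endfacet
  facet normal 0.0000 -1.0000 0.0000
    outer loop
      vertex 5.000 1.340 0.000
      vertex 15.000 1.340 6.000
      vertex 5.000 1.340 6.000
    endloop
  endfacet
  facet normal 0.8660 -0.5000 0.0000
    outer loop
      vertex 15.000 1.340 0.000
      vertex 20.000 10.000 0.000
      vertex 20.000 10.000 6.000
    endloop
  endfacet
  facet normal 0.8660 -0.5000 0.0000
    outer loop
      vertex 15.000 1.340 0.000
      vertex 20.000 10.000 6.000
      vertex 15.000 1.340 6.000
    endloop
  endfacet
endsolid part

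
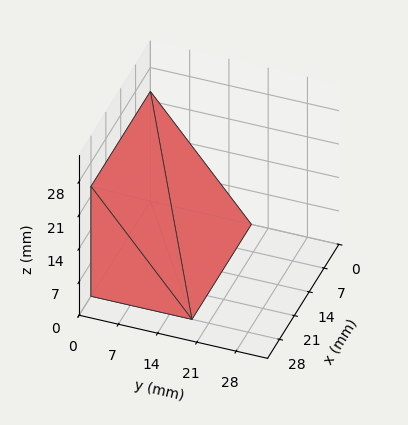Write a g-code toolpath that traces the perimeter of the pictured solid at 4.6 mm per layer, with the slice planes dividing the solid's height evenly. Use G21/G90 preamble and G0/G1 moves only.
Reading the render: the shape is a wedge (ramp): 28 × 18 mm base, rising to 23 mm along the y=0 edge and sloping linearly to z=0 at y=18 (dimensions read to the nearest mm from the axis ticks). For the g-code, the solid's height is divided into equal slices at the stated Δz and each level perimeter traced with G1 moves after a G0 lift.

; perimeter-only toolpath
G21 ; units = mm
G90 ; absolute positioning
G28 ; home
; layer 1
G0 Z4.6
G0 X0.0 Y0.0
G1 X28.0 Y0.0
G1 X28.0 Y14.4
G1 X0.0 Y14.4
G1 X0.0 Y0.0
; layer 2
G0 Z9.2
G0 X0.0 Y0.0
G1 X28.0 Y0.0
G1 X28.0 Y10.8
G1 X0.0 Y10.8
G1 X0.0 Y0.0
; layer 3
G0 Z13.8
G0 X0.0 Y0.0
G1 X28.0 Y0.0
G1 X28.0 Y7.2
G1 X0.0 Y7.2
G1 X0.0 Y0.0
; layer 4
G0 Z18.4
G0 X0.0 Y0.0
G1 X28.0 Y0.0
G1 X28.0 Y3.6
G1 X0.0 Y3.6
G1 X0.0 Y0.0
M2 ; end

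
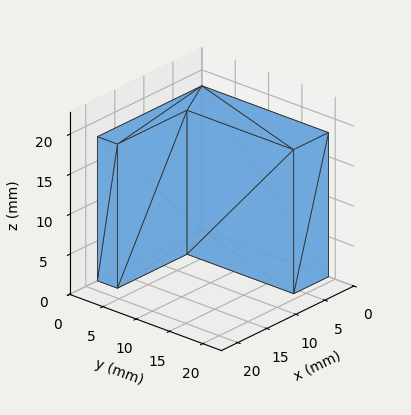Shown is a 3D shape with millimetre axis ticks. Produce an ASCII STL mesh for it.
Reading the render: the shape is an L-shaped prism: outer 18 × 19 mm, arm thicknesses ≈ 3 mm (horizontal) and 6 mm (vertical), extruded 18 mm in z (dimensions read to the nearest mm from the axis ticks). For the STL, each face is triangulated and given an outward normal.

solid part
  facet normal 0.0000 0.0000 -1.0000
    outer loop
      vertex 18.0 3.0 0.0
      vertex 18.0 0.0 0.0
      vertex 0.0 0.0 0.0
    endloop
  endfacet
  facet normal 0.0000 0.0000 -1.0000
    outer loop
      vertex 6.0 3.0 0.0
      vertex 18.0 3.0 0.0
      vertex 0.0 0.0 0.0
    endloop
  endfacet
  facet normal 0.0000 0.0000 -1.0000
    outer loop
      vertex 6.0 19.0 0.0
      vertex 6.0 3.0 0.0
      vertex 0.0 0.0 0.0
    endloop
  endfacet
  facet normal 0.0000 0.0000 -1.0000
    outer loop
      vertex 0.0 19.0 0.0
      vertex 6.0 19.0 0.0
      vertex 0.0 0.0 0.0
    endloop
  endfacet
  facet normal 0.0000 0.0000 1.0000
    outer loop
      vertex 0.0 0.0 18.0
      vertex 18.0 0.0 18.0
      vertex 18.0 3.0 18.0
    endloop
  endfacet
  facet normal 0.0000 0.0000 1.0000
    outer loop
      vertex 0.0 0.0 18.0
      vertex 18.0 3.0 18.0
      vertex 6.0 3.0 18.0
    endloop
  endfacet
  facet normal 0.0000 0.0000 1.0000
    outer loop
      vertex 0.0 0.0 18.0
      vertex 6.0 3.0 18.0
      vertex 6.0 19.0 18.0
    endloop
  endfacet
  facet normal 0.0000 0.0000 1.0000
    outer loop
      vertex 0.0 0.0 18.0
      vertex 6.0 19.0 18.0
      vertex 0.0 19.0 18.0
    endloop
  endfacet
  facet normal 0.0000 -1.0000 0.0000
    outer loop
      vertex 0.0 0.0 0.0
      vertex 18.0 0.0 0.0
      vertex 18.0 0.0 18.0
    endloop
  endfacet
  facet normal 0.0000 -1.0000 0.0000
    outer loop
      vertex 0.0 0.0 0.0
      vertex 18.0 0.0 18.0
      vertex 0.0 0.0 18.0
    endloop
  endfacet
  facet normal 1.0000 0.0000 0.0000
    outer loop
      vertex 18.0 0.0 0.0
      vertex 18.0 3.0 0.0
      vertex 18.0 3.0 18.0
    endloop
  endfacet
  facet normal 1.0000 0.0000 0.0000
    outer loop
      vertex 18.0 0.0 0.0
      vertex 18.0 3.0 18.0
      vertex 18.0 0.0 18.0
    endloop
  endfacet
  facet normal 0.0000 1.0000 0.0000
    outer loop
      vertex 18.0 3.0 0.0
      vertex 6.0 3.0 0.0
      vertex 6.0 3.0 18.0
    endloop
  endfacet
  facet normal 0.0000 1.0000 0.0000
    outer loop
      vertex 18.0 3.0 0.0
      vertex 6.0 3.0 18.0
      vertex 18.0 3.0 18.0
    endloop
  endfacet
  facet normal 1.0000 0.0000 0.0000
    outer loop
      vertex 6.0 3.0 0.0
      vertex 6.0 19.0 0.0
      vertex 6.0 19.0 18.0
    endloop
  endfacet
  facet normal 1.0000 0.0000 0.0000
    outer loop
      vertex 6.0 3.0 0.0
      vertex 6.0 19.0 18.0
      vertex 6.0 3.0 18.0
    endloop
  endfacet
  facet normal 0.0000 1.0000 0.0000
    outer loop
      vertex 6.0 19.0 0.0
      vertex 0.0 19.0 0.0
      vertex 0.0 19.0 18.0
    endloop
  endfacet
  facet normal 0.0000 1.0000 0.0000
    outer loop
      vertex 6.0 19.0 0.0
      vertex 0.0 19.0 18.0
      vertex 6.0 19.0 18.0
    endloop
  endfacet
  facet normal -1.0000 0.0000 0.0000
    outer loop
      vertex 0.0 19.0 0.0
      vertex 0.0 0.0 0.0
      vertex 0.0 0.0 18.0
    endloop
  endfacet
  facet normal -1.0000 0.0000 0.0000
    outer loop
      vertex 0.0 19.0 0.0
      vertex 0.0 0.0 18.0
      vertex 0.0 19.0 18.0
    endloop
  endfacet
endsolid part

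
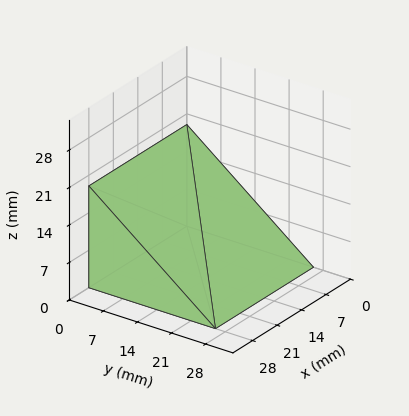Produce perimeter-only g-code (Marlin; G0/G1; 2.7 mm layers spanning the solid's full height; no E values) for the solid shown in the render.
Reading the render: the shape is a wedge (ramp): 28 × 26 mm base, rising to 19 mm along the y=0 edge and sloping linearly to z=0 at y=26 (dimensions read to the nearest mm from the axis ticks). For the g-code, the solid's height is divided into equal slices at the stated Δz and each level perimeter traced with G1 moves after a G0 lift.

; perimeter-only toolpath
G21 ; units = mm
G90 ; absolute positioning
G28 ; home
; layer 1
G0 Z2.7
G0 X0.0 Y0.0
G1 X28.0 Y0.0
G1 X28.0 Y22.3
G1 X0.0 Y22.3
G1 X0.0 Y0.0
; layer 2
G0 Z5.4
G0 X0.0 Y0.0
G1 X28.0 Y0.0
G1 X28.0 Y18.6
G1 X0.0 Y18.6
G1 X0.0 Y0.0
; layer 3
G0 Z8.1
G0 X0.0 Y0.0
G1 X28.0 Y0.0
G1 X28.0 Y14.9
G1 X0.0 Y14.9
G1 X0.0 Y0.0
; layer 4
G0 Z10.9
G0 X0.0 Y0.0
G1 X28.0 Y0.0
G1 X28.0 Y11.1
G1 X0.0 Y11.1
G1 X0.0 Y0.0
; layer 5
G0 Z13.6
G0 X0.0 Y0.0
G1 X28.0 Y0.0
G1 X28.0 Y7.4
G1 X0.0 Y7.4
G1 X0.0 Y0.0
; layer 6
G0 Z16.3
G0 X0.0 Y0.0
G1 X28.0 Y0.0
G1 X28.0 Y3.7
G1 X0.0 Y3.7
G1 X0.0 Y0.0
M2 ; end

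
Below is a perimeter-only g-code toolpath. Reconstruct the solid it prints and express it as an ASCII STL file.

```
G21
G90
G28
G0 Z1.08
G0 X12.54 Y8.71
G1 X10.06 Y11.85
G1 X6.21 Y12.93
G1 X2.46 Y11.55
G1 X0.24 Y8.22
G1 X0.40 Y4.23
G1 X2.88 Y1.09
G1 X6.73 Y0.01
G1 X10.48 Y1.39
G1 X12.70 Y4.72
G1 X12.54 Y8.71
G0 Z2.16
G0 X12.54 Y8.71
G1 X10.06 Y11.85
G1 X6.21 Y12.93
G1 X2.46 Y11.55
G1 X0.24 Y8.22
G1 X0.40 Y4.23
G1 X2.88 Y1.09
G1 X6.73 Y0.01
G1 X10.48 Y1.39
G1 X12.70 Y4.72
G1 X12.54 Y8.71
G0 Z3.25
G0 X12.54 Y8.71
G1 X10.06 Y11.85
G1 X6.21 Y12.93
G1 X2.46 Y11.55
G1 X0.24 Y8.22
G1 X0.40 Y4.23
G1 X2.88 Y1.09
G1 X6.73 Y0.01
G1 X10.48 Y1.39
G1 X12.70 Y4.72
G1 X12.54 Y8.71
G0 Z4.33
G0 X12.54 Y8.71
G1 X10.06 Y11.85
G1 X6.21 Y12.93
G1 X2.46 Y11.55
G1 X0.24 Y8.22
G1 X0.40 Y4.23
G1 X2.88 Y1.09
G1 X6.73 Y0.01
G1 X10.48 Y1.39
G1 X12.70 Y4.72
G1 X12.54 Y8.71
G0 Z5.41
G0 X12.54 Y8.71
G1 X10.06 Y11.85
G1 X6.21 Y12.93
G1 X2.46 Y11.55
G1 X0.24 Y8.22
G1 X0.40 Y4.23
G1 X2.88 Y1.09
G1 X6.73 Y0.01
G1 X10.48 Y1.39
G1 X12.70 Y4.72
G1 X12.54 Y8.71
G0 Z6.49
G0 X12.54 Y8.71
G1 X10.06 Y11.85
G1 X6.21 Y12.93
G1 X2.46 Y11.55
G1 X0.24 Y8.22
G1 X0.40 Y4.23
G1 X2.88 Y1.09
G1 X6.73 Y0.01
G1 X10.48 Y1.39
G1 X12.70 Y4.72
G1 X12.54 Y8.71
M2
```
solid part
  facet normal 0.0000 0.0000 -1.0000
    outer loop
      vertex 6.21 12.93 0.00
      vertex 10.06 11.85 0.00
      vertex 12.54 8.71 0.00
    endloop
  endfacet
  facet normal 0.0000 0.0000 -1.0000
    outer loop
      vertex 2.46 11.55 0.00
      vertex 6.21 12.93 0.00
      vertex 12.54 8.71 0.00
    endloop
  endfacet
  facet normal 0.0000 0.0000 -1.0000
    outer loop
      vertex 0.24 8.22 0.00
      vertex 2.46 11.55 0.00
      vertex 12.54 8.71 0.00
    endloop
  endfacet
  facet normal 0.0000 0.0000 -1.0000
    outer loop
      vertex 0.40 4.23 0.00
      vertex 0.24 8.22 0.00
      vertex 12.54 8.71 0.00
    endloop
  endfacet
  facet normal 0.0000 0.0000 -1.0000
    outer loop
      vertex 2.88 1.09 0.00
      vertex 0.40 4.23 0.00
      vertex 12.54 8.71 0.00
    endloop
  endfacet
  facet normal 0.0000 0.0000 -1.0000
    outer loop
      vertex 6.73 0.01 0.00
      vertex 2.88 1.09 0.00
      vertex 12.54 8.71 0.00
    endloop
  endfacet
  facet normal 0.0000 0.0000 -1.0000
    outer loop
      vertex 10.48 1.39 0.00
      vertex 6.73 0.01 0.00
      vertex 12.54 8.71 0.00
    endloop
  endfacet
  facet normal 0.0000 0.0000 -1.0000
    outer loop
      vertex 12.70 4.72 0.00
      vertex 10.48 1.39 0.00
      vertex 12.54 8.71 0.00
    endloop
  endfacet
  facet normal 0.0000 0.0000 1.0000
    outer loop
      vertex 12.54 8.71 6.49
      vertex 10.06 11.85 6.49
      vertex 6.21 12.93 6.49
    endloop
  endfacet
  facet normal 0.0000 0.0000 1.0000
    outer loop
      vertex 12.54 8.71 6.49
      vertex 6.21 12.93 6.49
      vertex 2.46 11.55 6.49
    endloop
  endfacet
  facet normal 0.0000 0.0000 1.0000
    outer loop
      vertex 12.54 8.71 6.49
      vertex 2.46 11.55 6.49
      vertex 0.24 8.22 6.49
    endloop
  endfacet
  facet normal 0.0000 0.0000 1.0000
    outer loop
      vertex 12.54 8.71 6.49
      vertex 0.24 8.22 6.49
      vertex 0.40 4.23 6.49
    endloop
  endfacet
  facet normal 0.0000 0.0000 1.0000
    outer loop
      vertex 12.54 8.71 6.49
      vertex 0.40 4.23 6.49
      vertex 2.88 1.09 6.49
    endloop
  endfacet
  facet normal 0.0000 0.0000 1.0000
    outer loop
      vertex 12.54 8.71 6.49
      vertex 2.88 1.09 6.49
      vertex 6.73 0.01 6.49
    endloop
  endfacet
  facet normal 0.0000 0.0000 1.0000
    outer loop
      vertex 12.54 8.71 6.49
      vertex 6.73 0.01 6.49
      vertex 10.48 1.39 6.49
    endloop
  endfacet
  facet normal 0.0000 0.0000 1.0000
    outer loop
      vertex 12.54 8.71 6.49
      vertex 10.48 1.39 6.49
      vertex 12.70 4.72 6.49
    endloop
  endfacet
  facet normal 0.7848 0.6198 0.0000
    outer loop
      vertex 12.54 8.71 0.00
      vertex 10.06 11.85 0.00
      vertex 10.06 11.85 6.49
    endloop
  endfacet
  facet normal 0.7848 0.6198 0.0000
    outer loop
      vertex 12.54 8.71 0.00
      vertex 10.06 11.85 6.49
      vertex 12.54 8.71 6.49
    endloop
  endfacet
  facet normal 0.2701 0.9628 0.0000
    outer loop
      vertex 10.06 11.85 0.00
      vertex 6.21 12.93 0.00
      vertex 6.21 12.93 6.49
    endloop
  endfacet
  facet normal 0.2701 0.9628 0.0000
    outer loop
      vertex 10.06 11.85 0.00
      vertex 6.21 12.93 6.49
      vertex 10.06 11.85 6.49
    endloop
  endfacet
  facet normal -0.3454 0.9385 0.0000
    outer loop
      vertex 6.21 12.93 0.00
      vertex 2.46 11.55 0.00
      vertex 2.46 11.55 6.49
    endloop
  endfacet
  facet normal -0.3454 0.9385 0.0000
    outer loop
      vertex 6.21 12.93 0.00
      vertex 2.46 11.55 6.49
      vertex 6.21 12.93 6.49
    endloop
  endfacet
  facet normal -0.8321 0.5547 0.0000
    outer loop
      vertex 2.46 11.55 0.00
      vertex 0.24 8.22 0.00
      vertex 0.24 8.22 6.49
    endloop
  endfacet
  facet normal -0.8321 0.5547 0.0000
    outer loop
      vertex 2.46 11.55 0.00
      vertex 0.24 8.22 6.49
      vertex 2.46 11.55 6.49
    endloop
  endfacet
  facet normal -0.9992 -0.0401 0.0000
    outer loop
      vertex 0.24 8.22 0.00
      vertex 0.40 4.23 0.00
      vertex 0.40 4.23 6.49
    endloop
  endfacet
  facet normal -0.9992 -0.0401 0.0000
    outer loop
      vertex 0.24 8.22 0.00
      vertex 0.40 4.23 6.49
      vertex 0.24 8.22 6.49
    endloop
  endfacet
  facet normal -0.7848 -0.6198 0.0000
    outer loop
      vertex 0.40 4.23 0.00
      vertex 2.88 1.09 0.00
      vertex 2.88 1.09 6.49
    endloop
  endfacet
  facet normal -0.7848 -0.6198 0.0000
    outer loop
      vertex 0.40 4.23 0.00
      vertex 2.88 1.09 6.49
      vertex 0.40 4.23 6.49
    endloop
  endfacet
  facet normal -0.2701 -0.9628 0.0000
    outer loop
      vertex 2.88 1.09 0.00
      vertex 6.73 0.01 0.00
      vertex 6.73 0.01 6.49
    endloop
  endfacet
  facet normal -0.2701 -0.9628 0.0000
    outer loop
      vertex 2.88 1.09 0.00
      vertex 6.73 0.01 6.49
      vertex 2.88 1.09 6.49
    endloop
  endfacet
  facet normal 0.3454 -0.9385 0.0000
    outer loop
      vertex 6.73 0.01 0.00
      vertex 10.48 1.39 0.00
      vertex 10.48 1.39 6.49
    endloop
  endfacet
  facet normal 0.3454 -0.9385 0.0000
    outer loop
      vertex 6.73 0.01 0.00
      vertex 10.48 1.39 6.49
      vertex 6.73 0.01 6.49
    endloop
  endfacet
  facet normal 0.8321 -0.5547 0.0000
    outer loop
      vertex 10.48 1.39 0.00
      vertex 12.70 4.72 0.00
      vertex 12.70 4.72 6.49
    endloop
  endfacet
  facet normal 0.8321 -0.5547 0.0000
    outer loop
      vertex 10.48 1.39 0.00
      vertex 12.70 4.72 6.49
      vertex 10.48 1.39 6.49
    endloop
  endfacet
  facet normal 0.9992 0.0401 0.0000
    outer loop
      vertex 12.70 4.72 0.00
      vertex 12.54 8.71 0.00
      vertex 12.54 8.71 6.49
    endloop
  endfacet
  facet normal 0.9992 0.0401 0.0000
    outer loop
      vertex 12.70 4.72 0.00
      vertex 12.54 8.71 6.49
      vertex 12.70 4.72 6.49
    endloop
  endfacet
endsolid part

The G0 Z moves step by Δz≈1.08 mm. Every layer's G1 loop is the same polygon, so the solid is a straight extrusion of it from z=0 to z≈6.49. Closing with flat bottom and top caps and triangulating gives 36 facets — a regular 10-sided prism (a cylinder approximated with 10 flat sides), circumscribed radius ≈ 6.47 mm, height ≈ 6.49 mm.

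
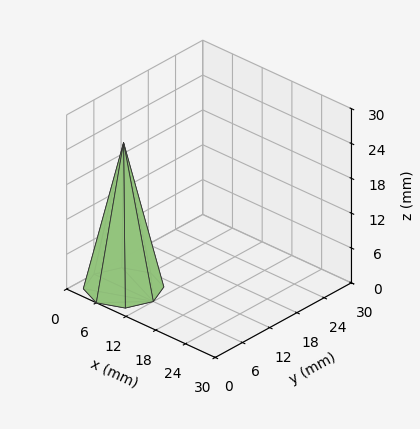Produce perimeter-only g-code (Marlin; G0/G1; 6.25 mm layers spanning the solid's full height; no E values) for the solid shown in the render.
Reading the render: the shape is a regular 8-sided pyramid, base circumscribed radius ≈ 6 mm, apex at z ≈ 25 mm (dimensions read to the nearest mm from the axis ticks). For the g-code, the solid's height is divided into equal slices at the stated Δz and each level perimeter traced with G1 moves after a G0 lift.

; perimeter-only toolpath
G21 ; units = mm
G90 ; absolute positioning
G28 ; home
; layer 1
G0 Z6.25
G0 X10.50 Y6.00
G1 X9.18 Y9.18
G1 X6.00 Y10.50
G1 X2.82 Y9.18
G1 X1.50 Y6.00
G1 X2.82 Y2.82
G1 X6.00 Y1.50
G1 X9.18 Y2.82
G1 X10.50 Y6.00
; layer 2
G0 Z12.50
G0 X9.00 Y6.00
G1 X8.12 Y8.12
G1 X6.00 Y9.00
G1 X3.88 Y8.12
G1 X3.00 Y6.00
G1 X3.88 Y3.88
G1 X6.00 Y3.00
G1 X8.12 Y3.88
G1 X9.00 Y6.00
; layer 3
G0 Z18.75
G0 X7.50 Y6.00
G1 X7.06 Y7.06
G1 X6.00 Y7.50
G1 X4.94 Y7.06
G1 X4.50 Y6.00
G1 X4.94 Y4.94
G1 X6.00 Y4.50
G1 X7.06 Y4.94
G1 X7.50 Y6.00
M2 ; end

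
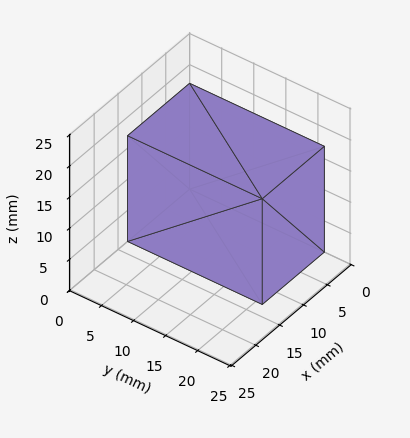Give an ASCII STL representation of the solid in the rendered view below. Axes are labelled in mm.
Reading the render: the shape is a rectangular box, roughly 13 × 21 mm footprint and 17 mm tall (dimensions read to the nearest mm from the axis ticks). For the STL, each face is triangulated and given an outward normal.

solid part
  facet normal 0.0000 0.0000 -1.0000
    outer loop
      vertex 13.000 21.000 0.000
      vertex 13.000 0.000 0.000
      vertex 0.000 0.000 0.000
    endloop
  endfacet
  facet normal 0.0000 0.0000 -1.0000
    outer loop
      vertex 0.000 21.000 0.000
      vertex 13.000 21.000 0.000
      vertex 0.000 0.000 0.000
    endloop
  endfacet
  facet normal 0.0000 0.0000 1.0000
    outer loop
      vertex 0.000 0.000 17.000
      vertex 13.000 0.000 17.000
      vertex 13.000 21.000 17.000
    endloop
  endfacet
  facet normal 0.0000 0.0000 1.0000
    outer loop
      vertex 0.000 0.000 17.000
      vertex 13.000 21.000 17.000
      vertex 0.000 21.000 17.000
    endloop
  endfacet
  facet normal 0.0000 -1.0000 0.0000
    outer loop
      vertex 0.000 0.000 0.000
      vertex 13.000 0.000 0.000
      vertex 13.000 0.000 17.000
    endloop
  endfacet
  facet normal 0.0000 -1.0000 0.0000
    outer loop
      vertex 0.000 0.000 0.000
      vertex 13.000 0.000 17.000
      vertex 0.000 0.000 17.000
    endloop
  endfacet
  facet normal 0.0000 1.0000 0.0000
    outer loop
      vertex 13.000 21.000 17.000
      vertex 13.000 21.000 0.000
      vertex 0.000 21.000 0.000
    endloop
  endfacet
  facet normal 0.0000 1.0000 0.0000
    outer loop
      vertex 0.000 21.000 17.000
      vertex 13.000 21.000 17.000
      vertex 0.000 21.000 0.000
    endloop
  endfacet
  facet normal -1.0000 0.0000 0.0000
    outer loop
      vertex 0.000 21.000 17.000
      vertex 0.000 21.000 0.000
      vertex 0.000 0.000 0.000
    endloop
  endfacet
  facet normal -1.0000 0.0000 0.0000
    outer loop
      vertex 0.000 0.000 17.000
      vertex 0.000 21.000 17.000
      vertex 0.000 0.000 0.000
    endloop
  endfacet
  facet normal 1.0000 0.0000 0.0000
    outer loop
      vertex 13.000 0.000 0.000
      vertex 13.000 21.000 0.000
      vertex 13.000 21.000 17.000
    endloop
  endfacet
  facet normal 1.0000 0.0000 0.0000
    outer loop
      vertex 13.000 0.000 0.000
      vertex 13.000 21.000 17.000
      vertex 13.000 0.000 17.000
    endloop
  endfacet
endsolid part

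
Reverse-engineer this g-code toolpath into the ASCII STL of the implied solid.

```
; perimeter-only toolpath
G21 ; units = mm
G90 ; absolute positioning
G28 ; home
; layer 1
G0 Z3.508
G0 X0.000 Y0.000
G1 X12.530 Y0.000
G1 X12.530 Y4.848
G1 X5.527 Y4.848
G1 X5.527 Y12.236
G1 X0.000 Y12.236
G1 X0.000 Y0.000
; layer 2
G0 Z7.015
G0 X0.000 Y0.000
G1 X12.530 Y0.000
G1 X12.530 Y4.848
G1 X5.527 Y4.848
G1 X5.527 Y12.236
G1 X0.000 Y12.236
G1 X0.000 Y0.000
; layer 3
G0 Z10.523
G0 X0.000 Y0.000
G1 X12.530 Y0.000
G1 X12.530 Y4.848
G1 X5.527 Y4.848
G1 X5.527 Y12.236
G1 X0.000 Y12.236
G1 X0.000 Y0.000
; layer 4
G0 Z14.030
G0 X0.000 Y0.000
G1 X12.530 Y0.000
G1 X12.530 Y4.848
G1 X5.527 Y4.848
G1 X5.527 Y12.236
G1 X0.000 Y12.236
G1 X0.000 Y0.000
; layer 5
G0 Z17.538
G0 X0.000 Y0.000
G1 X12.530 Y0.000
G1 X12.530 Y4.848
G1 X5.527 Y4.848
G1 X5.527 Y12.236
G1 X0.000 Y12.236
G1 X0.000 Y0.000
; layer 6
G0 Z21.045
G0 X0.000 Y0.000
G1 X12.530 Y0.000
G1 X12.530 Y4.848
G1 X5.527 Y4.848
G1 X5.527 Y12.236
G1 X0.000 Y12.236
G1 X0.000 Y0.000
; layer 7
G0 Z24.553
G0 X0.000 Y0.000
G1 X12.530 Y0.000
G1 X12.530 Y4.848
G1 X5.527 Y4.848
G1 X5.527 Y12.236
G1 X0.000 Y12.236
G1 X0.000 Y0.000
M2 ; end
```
solid part
  facet normal 0.0000 0.0000 -1.0000
    outer loop
      vertex 12.530 4.848 0.000
      vertex 12.530 0.000 0.000
      vertex 0.000 0.000 0.000
    endloop
  endfacet
  facet normal 0.0000 0.0000 -1.0000
    outer loop
      vertex 5.527 4.848 0.000
      vertex 12.530 4.848 0.000
      vertex 0.000 0.000 0.000
    endloop
  endfacet
  facet normal 0.0000 0.0000 -1.0000
    outer loop
      vertex 5.527 12.236 0.000
      vertex 5.527 4.848 0.000
      vertex 0.000 0.000 0.000
    endloop
  endfacet
  facet normal 0.0000 0.0000 -1.0000
    outer loop
      vertex 0.000 12.236 0.000
      vertex 5.527 12.236 0.000
      vertex 0.000 0.000 0.000
    endloop
  endfacet
  facet normal 0.0000 0.0000 1.0000
    outer loop
      vertex 0.000 0.000 24.553
      vertex 12.530 0.000 24.553
      vertex 12.530 4.848 24.553
    endloop
  endfacet
  facet normal 0.0000 0.0000 1.0000
    outer loop
      vertex 0.000 0.000 24.553
      vertex 12.530 4.848 24.553
      vertex 5.527 4.848 24.553
    endloop
  endfacet
  facet normal 0.0000 0.0000 1.0000
    outer loop
      vertex 0.000 0.000 24.553
      vertex 5.527 4.848 24.553
      vertex 5.527 12.236 24.553
    endloop
  endfacet
  facet normal 0.0000 0.0000 1.0000
    outer loop
      vertex 0.000 0.000 24.553
      vertex 5.527 12.236 24.553
      vertex 0.000 12.236 24.553
    endloop
  endfacet
  facet normal 0.0000 -1.0000 0.0000
    outer loop
      vertex 0.000 0.000 0.000
      vertex 12.530 0.000 0.000
      vertex 12.530 0.000 24.553
    endloop
  endfacet
  facet normal 0.0000 -1.0000 0.0000
    outer loop
      vertex 0.000 0.000 0.000
      vertex 12.530 0.000 24.553
      vertex 0.000 0.000 24.553
    endloop
  endfacet
  facet normal 1.0000 0.0000 0.0000
    outer loop
      vertex 12.530 0.000 0.000
      vertex 12.530 4.848 0.000
      vertex 12.530 4.848 24.553
    endloop
  endfacet
  facet normal 1.0000 0.0000 0.0000
    outer loop
      vertex 12.530 0.000 0.000
      vertex 12.530 4.848 24.553
      vertex 12.530 0.000 24.553
    endloop
  endfacet
  facet normal 0.0000 1.0000 0.0000
    outer loop
      vertex 12.530 4.848 0.000
      vertex 5.527 4.848 0.000
      vertex 5.527 4.848 24.553
    endloop
  endfacet
  facet normal 0.0000 1.0000 0.0000
    outer loop
      vertex 12.530 4.848 0.000
      vertex 5.527 4.848 24.553
      vertex 12.530 4.848 24.553
    endloop
  endfacet
  facet normal 1.0000 0.0000 0.0000
    outer loop
      vertex 5.527 4.848 0.000
      vertex 5.527 12.236 0.000
      vertex 5.527 12.236 24.553
    endloop
  endfacet
  facet normal 1.0000 0.0000 0.0000
    outer loop
      vertex 5.527 4.848 0.000
      vertex 5.527 12.236 24.553
      vertex 5.527 4.848 24.553
    endloop
  endfacet
  facet normal 0.0000 1.0000 0.0000
    outer loop
      vertex 5.527 12.236 0.000
      vertex 0.000 12.236 0.000
      vertex 0.000 12.236 24.553
    endloop
  endfacet
  facet normal 0.0000 1.0000 0.0000
    outer loop
      vertex 5.527 12.236 0.000
      vertex 0.000 12.236 24.553
      vertex 5.527 12.236 24.553
    endloop
  endfacet
  facet normal -1.0000 0.0000 0.0000
    outer loop
      vertex 0.000 12.236 0.000
      vertex 0.000 0.000 0.000
      vertex 0.000 0.000 24.553
    endloop
  endfacet
  facet normal -1.0000 0.0000 0.0000
    outer loop
      vertex 0.000 12.236 0.000
      vertex 0.000 0.000 24.553
      vertex 0.000 12.236 24.553
    endloop
  endfacet
endsolid part

The G0 Z moves step by Δz≈3.508 mm. Every layer's G1 loop is the same polygon, so the solid is a straight extrusion of it from z=0 to z≈24.6. Closing with flat bottom and top caps and triangulating gives 20 facets — an L-shaped prism: outer 12.5 × 12.2 mm, arm thicknesses ≈ 4.85 mm (horizontal) and 5.53 mm (vertical), extruded 24.6 mm in z.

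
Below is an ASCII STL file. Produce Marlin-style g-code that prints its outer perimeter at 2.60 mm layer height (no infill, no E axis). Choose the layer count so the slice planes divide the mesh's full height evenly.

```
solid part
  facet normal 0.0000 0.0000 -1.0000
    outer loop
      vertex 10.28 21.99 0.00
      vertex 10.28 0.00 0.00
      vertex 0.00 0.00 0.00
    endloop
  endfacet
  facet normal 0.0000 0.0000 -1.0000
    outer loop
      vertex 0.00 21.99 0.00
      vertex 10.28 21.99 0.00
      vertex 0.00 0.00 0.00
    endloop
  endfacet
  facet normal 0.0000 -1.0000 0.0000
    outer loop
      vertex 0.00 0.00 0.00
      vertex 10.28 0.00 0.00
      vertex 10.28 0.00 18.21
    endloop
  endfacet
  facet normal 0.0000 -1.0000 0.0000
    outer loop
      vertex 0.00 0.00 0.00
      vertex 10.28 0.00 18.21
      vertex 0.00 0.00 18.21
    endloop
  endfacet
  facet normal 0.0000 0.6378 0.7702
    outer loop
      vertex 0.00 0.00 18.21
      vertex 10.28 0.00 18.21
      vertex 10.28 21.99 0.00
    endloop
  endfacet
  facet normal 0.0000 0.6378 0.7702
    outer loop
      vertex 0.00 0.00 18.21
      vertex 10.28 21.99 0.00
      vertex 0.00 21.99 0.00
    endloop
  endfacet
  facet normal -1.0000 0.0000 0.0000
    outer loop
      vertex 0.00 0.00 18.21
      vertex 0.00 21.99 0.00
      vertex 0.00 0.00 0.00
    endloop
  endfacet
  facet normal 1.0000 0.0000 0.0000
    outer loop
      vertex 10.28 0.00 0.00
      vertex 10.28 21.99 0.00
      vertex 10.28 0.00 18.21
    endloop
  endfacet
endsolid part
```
; perimeter-only toolpath
G21 ; units = mm
G90 ; absolute positioning
G28 ; home
; layer 1
G0 Z2.60
G0 X0.00 Y0.00
G1 X10.28 Y0.00
G1 X10.28 Y18.85
G1 X0.00 Y18.85
G1 X0.00 Y0.00
; layer 2
G0 Z5.20
G0 X0.00 Y0.00
G1 X10.28 Y0.00
G1 X10.28 Y15.71
G1 X0.00 Y15.71
G1 X0.00 Y0.00
; layer 3
G0 Z7.80
G0 X0.00 Y0.00
G1 X10.28 Y0.00
G1 X10.28 Y12.57
G1 X0.00 Y12.57
G1 X0.00 Y0.00
; layer 4
G0 Z10.41
G0 X0.00 Y0.00
G1 X10.28 Y0.00
G1 X10.28 Y9.42
G1 X0.00 Y9.42
G1 X0.00 Y0.00
; layer 5
G0 Z13.01
G0 X0.00 Y0.00
G1 X10.28 Y0.00
G1 X10.28 Y6.28
G1 X0.00 Y6.28
G1 X0.00 Y0.00
; layer 6
G0 Z15.61
G0 X0.00 Y0.00
G1 X10.28 Y0.00
G1 X10.28 Y3.14
G1 X0.00 Y3.14
G1 X0.00 Y0.00
M2 ; end

The solid is a wedge (ramp): 10.3 × 22 mm base, rising to 18.2 mm along the y=0 edge and sloping linearly to z=0 at y=22. Slicing at Δz = 2.60 mm — 7 equal slices spanning the solid's height, so layer i sits at z = i·h/7 — gives 6 non-empty perimeters. Each is a 4-segment closed polygon; G0 lifts to the layer z and rapids to the start vertex, then G1 traces the edges. The cross-section shrinks linearly with z (the slice at the apex is degenerate and omitted).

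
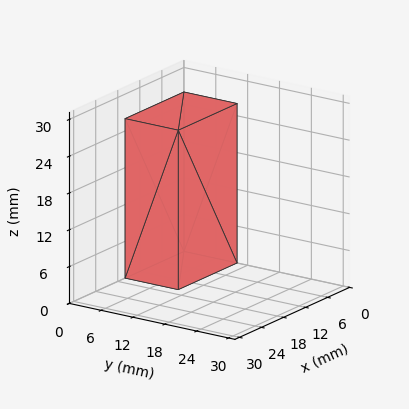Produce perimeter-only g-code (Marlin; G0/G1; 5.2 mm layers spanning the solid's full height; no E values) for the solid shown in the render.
Reading the render: the shape is a rectangular box, roughly 16 × 10 mm footprint and 26 mm tall (dimensions read to the nearest mm from the axis ticks). For the g-code, the solid's height is divided into equal slices at the stated Δz and each level perimeter traced with G1 moves after a G0 lift.

; perimeter-only toolpath
G21 ; units = mm
G90 ; absolute positioning
G28 ; home
; layer 1
G0 Z5.2
G0 X0.0 Y0.0
G1 X16.0 Y0.0
G1 X16.0 Y10.0
G1 X0.0 Y10.0
G1 X0.0 Y0.0
; layer 2
G0 Z10.4
G0 X0.0 Y0.0
G1 X16.0 Y0.0
G1 X16.0 Y10.0
G1 X0.0 Y10.0
G1 X0.0 Y0.0
; layer 3
G0 Z15.6
G0 X0.0 Y0.0
G1 X16.0 Y0.0
G1 X16.0 Y10.0
G1 X0.0 Y10.0
G1 X0.0 Y0.0
; layer 4
G0 Z20.8
G0 X0.0 Y0.0
G1 X16.0 Y0.0
G1 X16.0 Y10.0
G1 X0.0 Y10.0
G1 X0.0 Y0.0
; layer 5
G0 Z26.0
G0 X0.0 Y0.0
G1 X16.0 Y0.0
G1 X16.0 Y10.0
G1 X0.0 Y10.0
G1 X0.0 Y0.0
M2 ; end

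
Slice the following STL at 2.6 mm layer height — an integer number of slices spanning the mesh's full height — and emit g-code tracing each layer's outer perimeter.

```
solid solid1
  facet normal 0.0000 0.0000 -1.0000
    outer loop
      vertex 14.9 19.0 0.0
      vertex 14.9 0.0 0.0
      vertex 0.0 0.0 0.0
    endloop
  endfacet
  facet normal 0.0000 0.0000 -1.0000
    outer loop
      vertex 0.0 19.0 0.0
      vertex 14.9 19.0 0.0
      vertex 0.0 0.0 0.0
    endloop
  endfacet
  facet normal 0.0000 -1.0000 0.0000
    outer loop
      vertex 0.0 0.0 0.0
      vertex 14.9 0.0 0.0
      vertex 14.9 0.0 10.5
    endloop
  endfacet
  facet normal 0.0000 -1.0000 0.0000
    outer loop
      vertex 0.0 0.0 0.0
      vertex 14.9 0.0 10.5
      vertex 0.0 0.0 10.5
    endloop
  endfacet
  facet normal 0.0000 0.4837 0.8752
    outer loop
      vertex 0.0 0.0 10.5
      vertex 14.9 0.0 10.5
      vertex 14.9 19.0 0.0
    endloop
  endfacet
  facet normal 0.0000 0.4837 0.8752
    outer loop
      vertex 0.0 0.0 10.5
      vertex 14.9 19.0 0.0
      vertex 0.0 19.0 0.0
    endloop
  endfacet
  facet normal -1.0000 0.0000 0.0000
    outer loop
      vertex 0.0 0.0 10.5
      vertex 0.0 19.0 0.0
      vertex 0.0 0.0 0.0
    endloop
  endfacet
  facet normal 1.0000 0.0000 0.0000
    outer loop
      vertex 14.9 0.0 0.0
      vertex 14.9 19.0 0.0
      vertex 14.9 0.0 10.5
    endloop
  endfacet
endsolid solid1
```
; perimeter-only toolpath
G21 ; units = mm
G90 ; absolute positioning
G28 ; home
; layer 1
G0 Z2.6
G0 X0.0 Y0.0
G1 X14.9 Y0.0
G1 X14.9 Y14.2
G1 X0.0 Y14.2
G1 X0.0 Y0.0
; layer 2
G0 Z5.2
G0 X0.0 Y0.0
G1 X14.9 Y0.0
G1 X14.9 Y9.5
G1 X0.0 Y9.5
G1 X0.0 Y0.0
; layer 3
G0 Z7.9
G0 X0.0 Y0.0
G1 X14.9 Y0.0
G1 X14.9 Y4.8
G1 X0.0 Y4.8
G1 X0.0 Y0.0
M2 ; end

The solid is a wedge (ramp): 14.9 × 19 mm base, rising to 10.5 mm along the y=0 edge and sloping linearly to z=0 at y=19. Slicing at Δz = 2.6 mm — 4 equal slices spanning the solid's height, so layer i sits at z = i·h/4 — gives 3 non-empty perimeters. Each is a 4-segment closed polygon; G0 lifts to the layer z and rapids to the start vertex, then G1 traces the edges. The cross-section shrinks linearly with z (the slice at the apex is degenerate and omitted).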